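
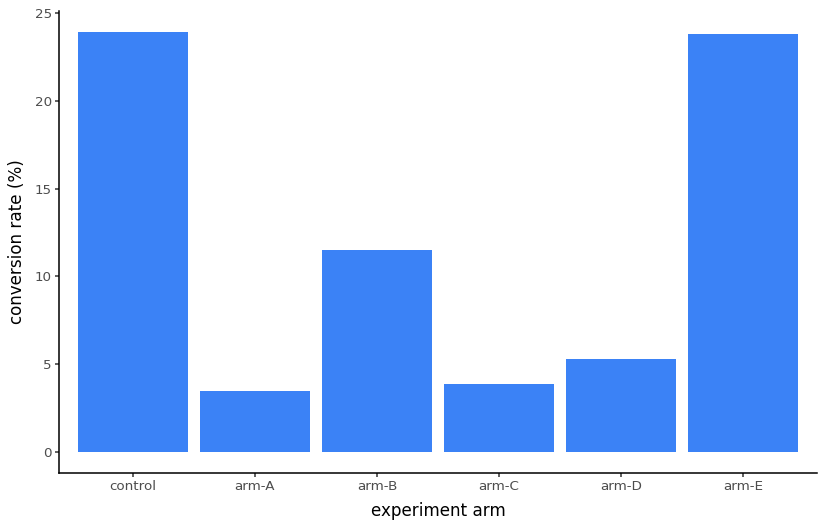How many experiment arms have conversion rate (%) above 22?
2

Above 22: control, arm-E.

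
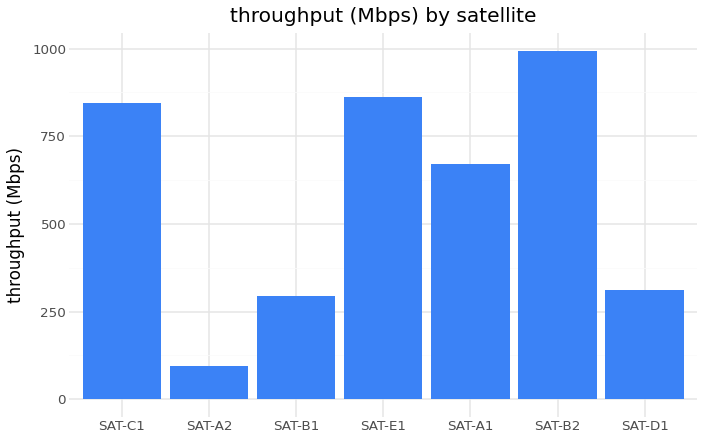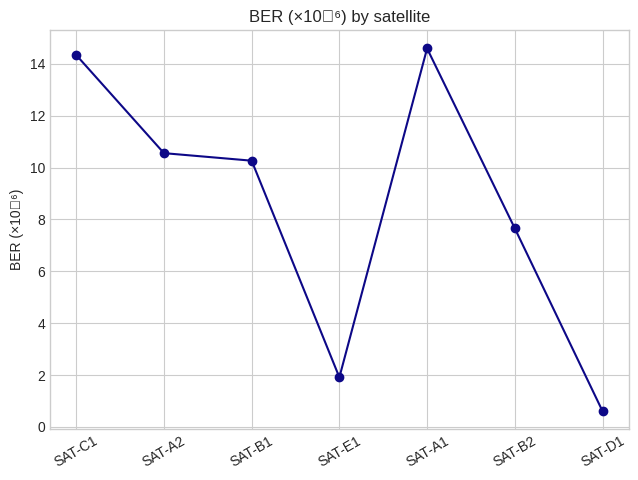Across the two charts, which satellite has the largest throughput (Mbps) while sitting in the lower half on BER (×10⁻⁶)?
SAT-B2

Chart 2 median BER (×10⁻⁶) ≈ 10; below-median satellites: SAT-E1, SAT-B2, SAT-D1. Among those, SAT-B2 has the highest throughput (Mbps) (≈ 1000).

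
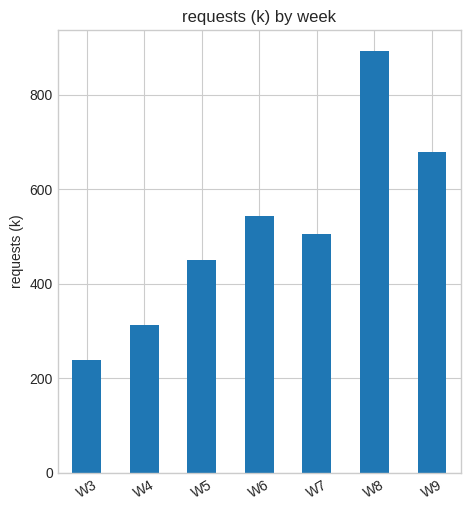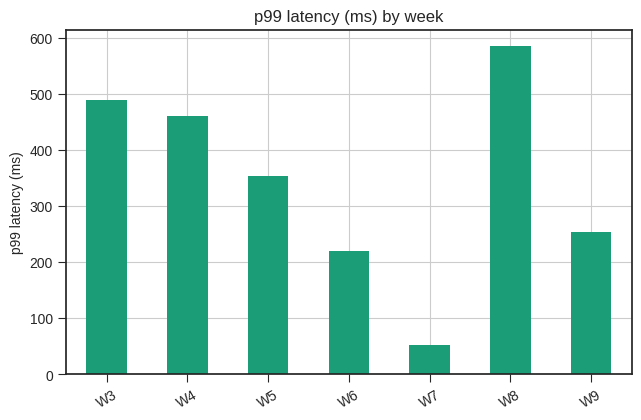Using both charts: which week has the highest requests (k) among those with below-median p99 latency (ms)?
W9

Chart 2 median p99 latency (ms) ≈ 400; below-median weeks: W6, W7, W9. Among those, W9 has the highest requests (k) (≈ 700).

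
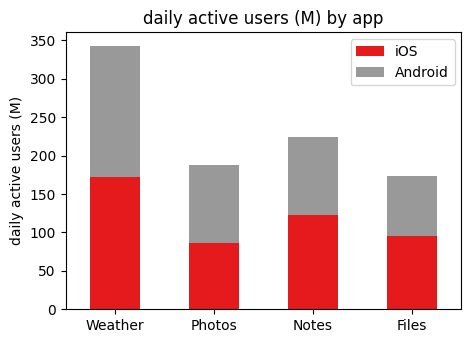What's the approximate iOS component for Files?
iOS top ≈ 100, bottom ≈ 0; segment ≈ 100.

≈ 100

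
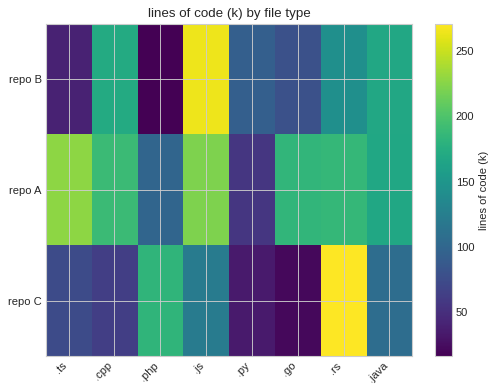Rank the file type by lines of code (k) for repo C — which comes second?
Top 3 for repo C: .rs ≈ 275, .php ≈ 175, .js ≈ 125.

.php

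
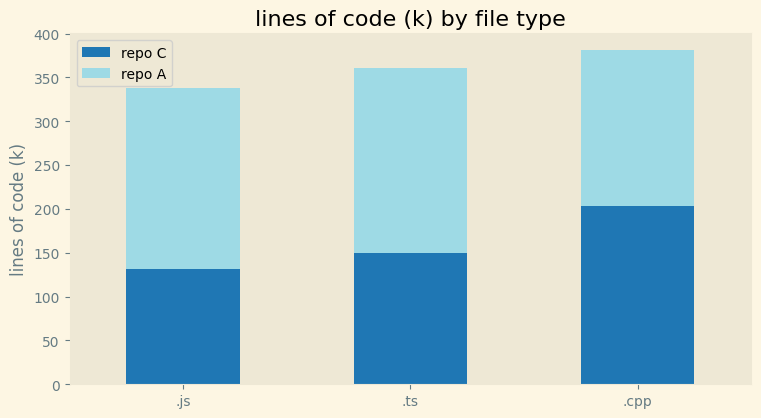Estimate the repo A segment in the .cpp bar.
≈ 200

repo A top ≈ 400, bottom ≈ 200; segment ≈ 200.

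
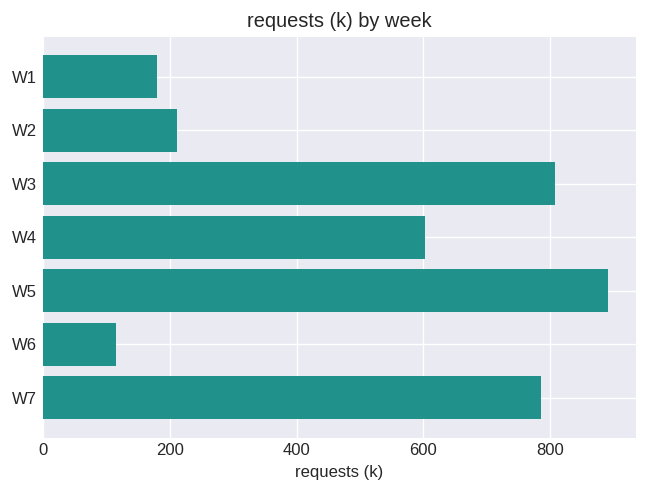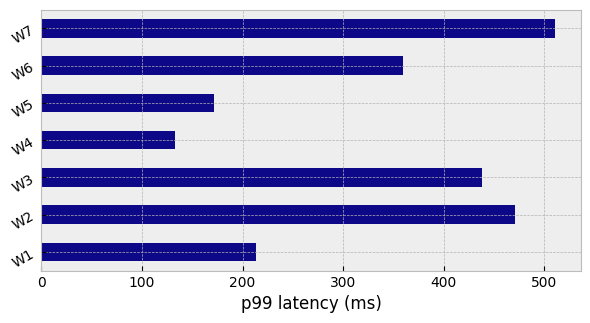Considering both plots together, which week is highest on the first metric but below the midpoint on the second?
W5

Chart 2 median p99 latency (ms) ≈ 350; below-median weeks: W1, W4, W5. Among those, W5 has the highest requests (k) (≈ 900).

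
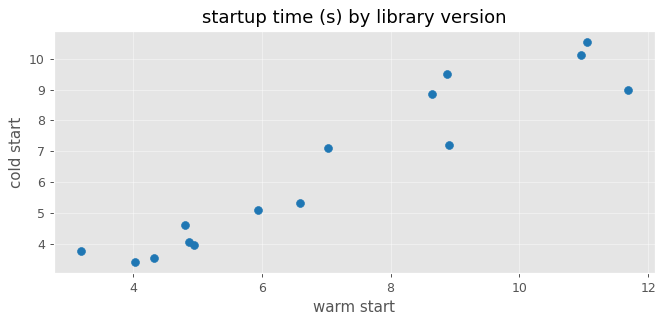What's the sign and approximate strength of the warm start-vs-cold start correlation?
Points are positively correlated; strong (|r| ≈ 1.0).

positive, strong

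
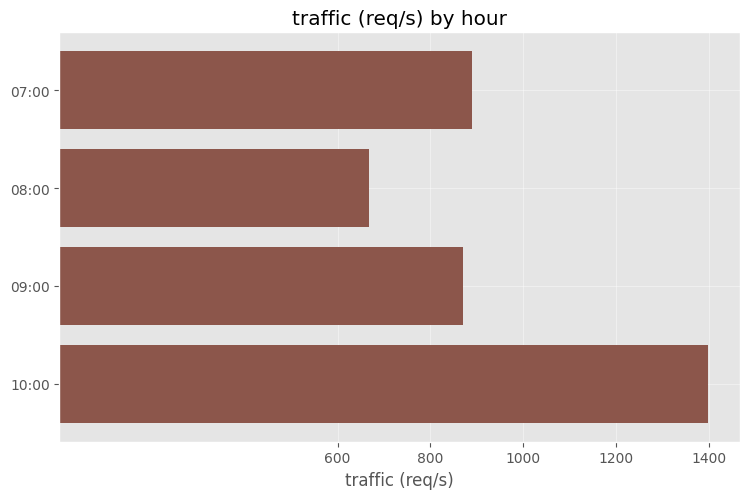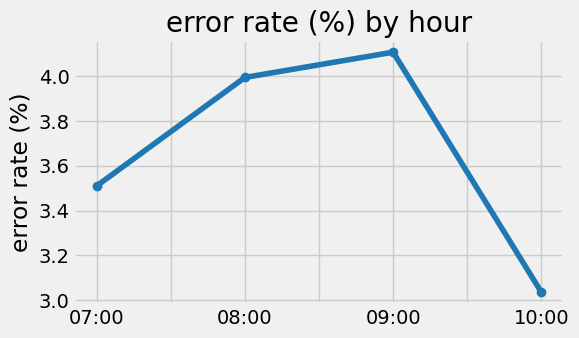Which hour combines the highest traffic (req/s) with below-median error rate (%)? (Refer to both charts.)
10:00

Chart 2 median error rate (%) ≈ 4; below-median hours: 07:00, 10:00. Among those, 10:00 has the highest traffic (req/s) (≈ 1400).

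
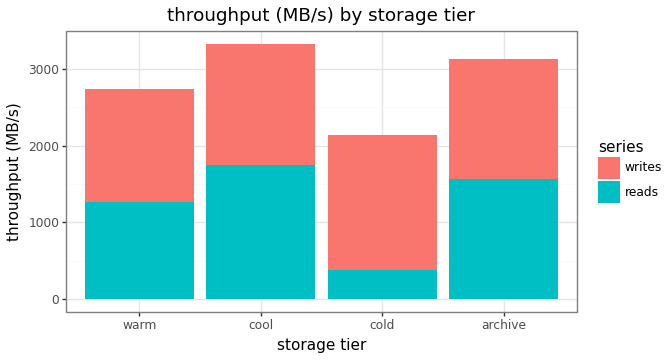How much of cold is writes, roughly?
writes top ≈ 2000, bottom ≈ 500; segment ≈ 1500.

≈ 1500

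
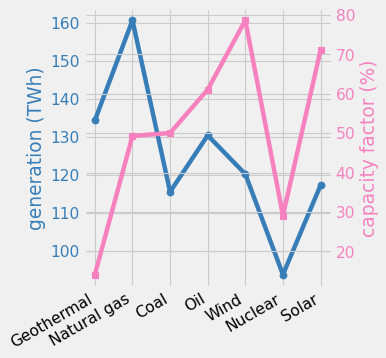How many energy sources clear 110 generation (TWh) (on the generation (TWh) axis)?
Above 110: Geothermal, Natural gas, Coal, Oil, Wind, Solar.

6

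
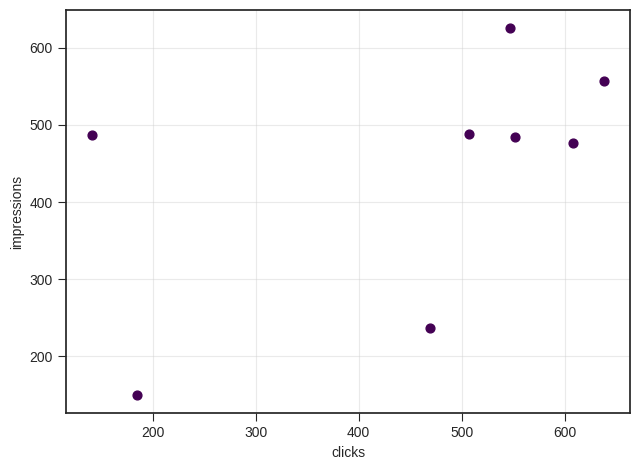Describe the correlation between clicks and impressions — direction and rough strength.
Points are positively correlated; moderate (|r| ≈ 0.5).

positive, moderate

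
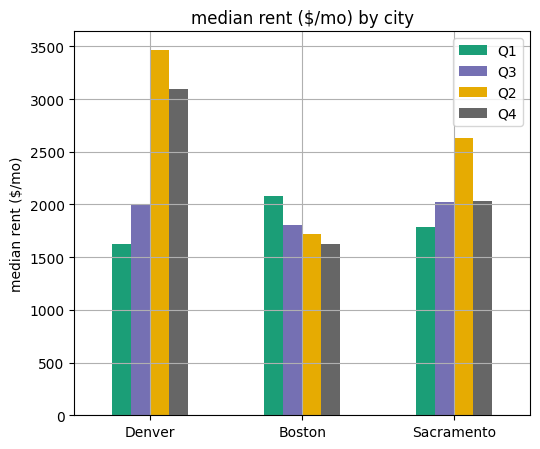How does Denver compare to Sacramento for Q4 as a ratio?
Denver ≈ 3000, Sacramento ≈ 2000; 3000/2000 ≈ 1.5.

≈ 1.5×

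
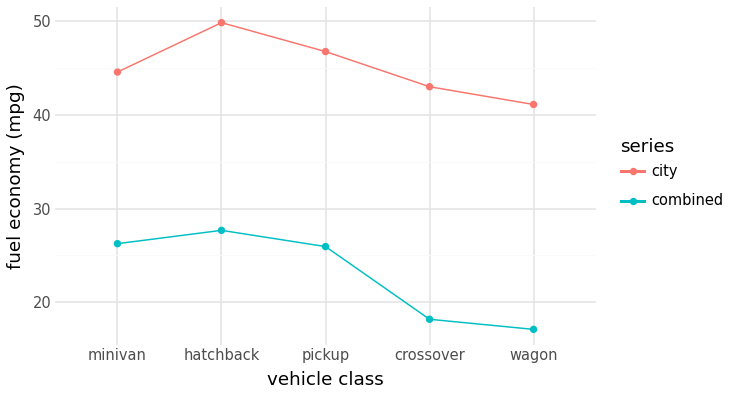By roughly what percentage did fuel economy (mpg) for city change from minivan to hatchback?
minivan ≈ 45, hatchback ≈ 50; (50 − 45) / 45 ≈ +11.1%.

≈ +11.1%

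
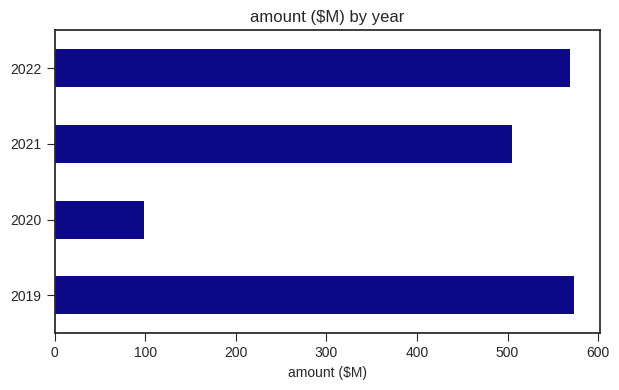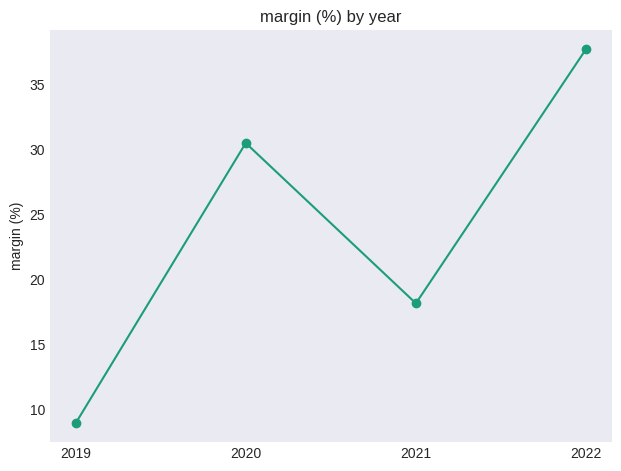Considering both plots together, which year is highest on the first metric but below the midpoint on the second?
Chart 2 median margin (%) ≈ 25; below-median years: 2019, 2021. Among those, 2019 has the highest amount ($M) (≈ 600).

2019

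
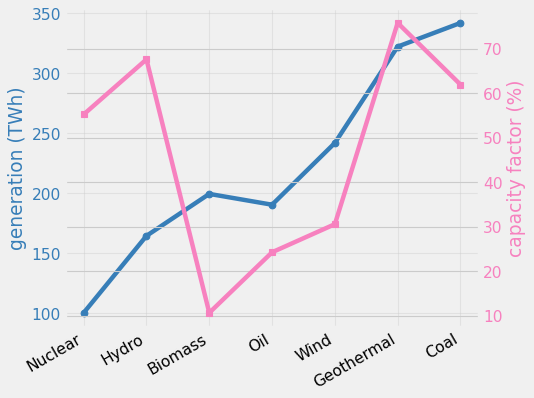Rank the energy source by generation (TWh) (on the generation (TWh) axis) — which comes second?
Top 3 (on the generation (TWh) axis): Coal ≈ 350, Geothermal ≈ 325, Wind ≈ 250.

Geothermal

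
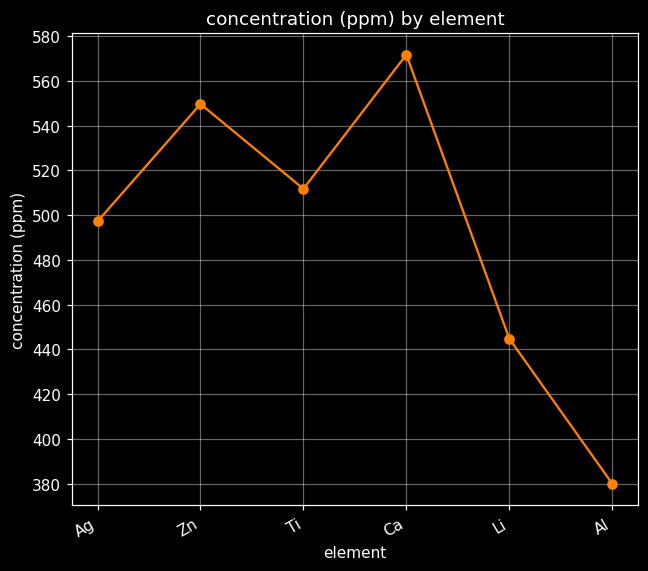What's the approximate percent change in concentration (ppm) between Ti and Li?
Ti ≈ 520, Li ≈ 440; (440 − 520) / 520 ≈ -15.4%.

≈ -15.4%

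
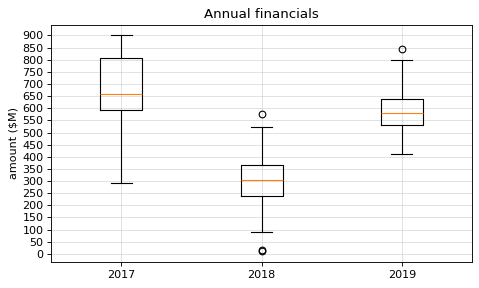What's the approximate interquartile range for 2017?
≈ 200

Q3 ≈ 800, Q1 ≈ 600; IQR ≈ 200.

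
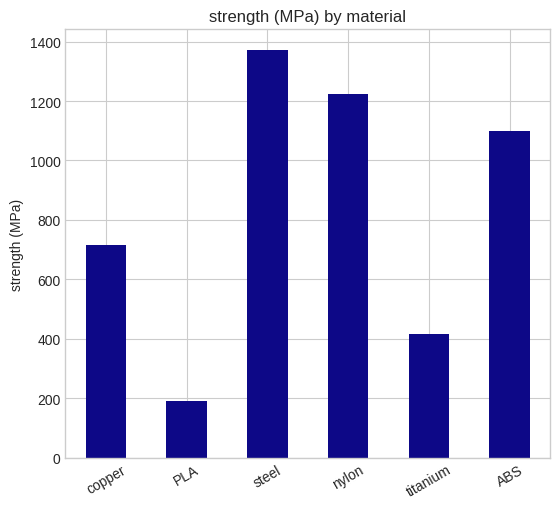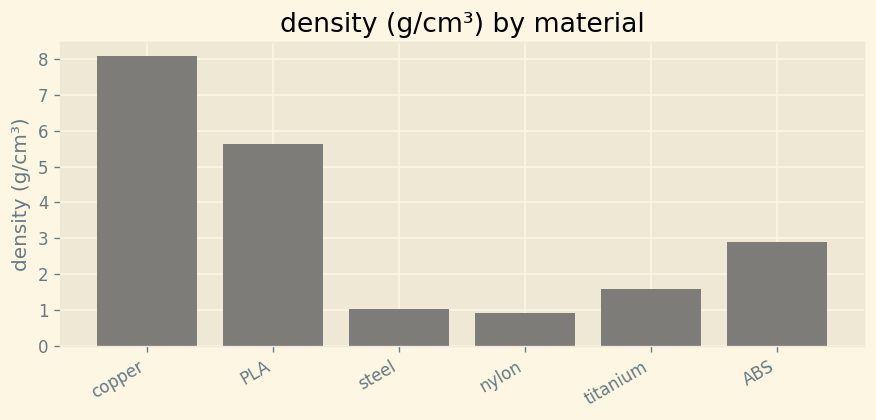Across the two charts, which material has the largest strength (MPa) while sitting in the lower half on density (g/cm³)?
Chart 2 median density (g/cm³) ≈ 2; below-median materials: steel, nylon, titanium. Among those, steel has the highest strength (MPa) (≈ 1400).

steel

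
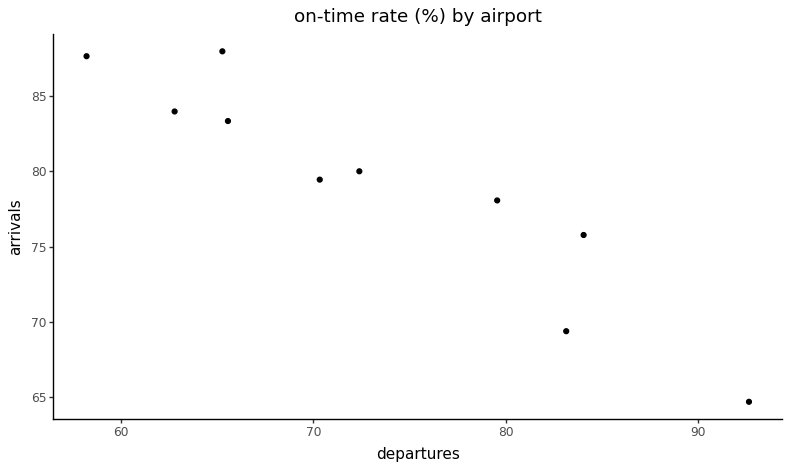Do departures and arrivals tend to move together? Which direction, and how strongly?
Points are negatively correlated; strong (|r| ≈ 0.9).

negative, strong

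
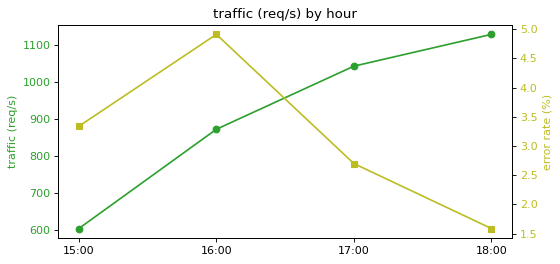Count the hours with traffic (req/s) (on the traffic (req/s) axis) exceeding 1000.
Above 1000: 17:00, 18:00.

2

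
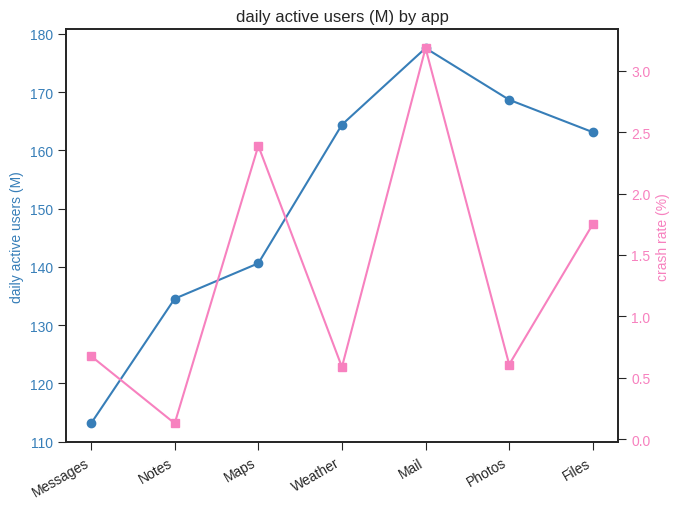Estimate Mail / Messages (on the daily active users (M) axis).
Mail ≈ 180, Messages ≈ 110; 180/110 ≈ 1.64.

≈ 1.64×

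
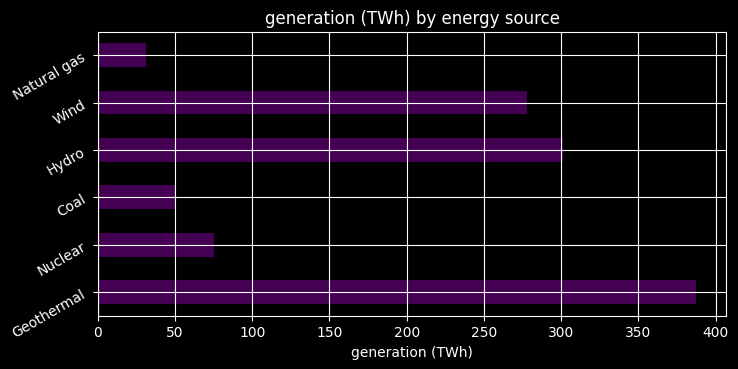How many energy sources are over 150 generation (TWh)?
3

Above 150: Geothermal, Hydro, Wind.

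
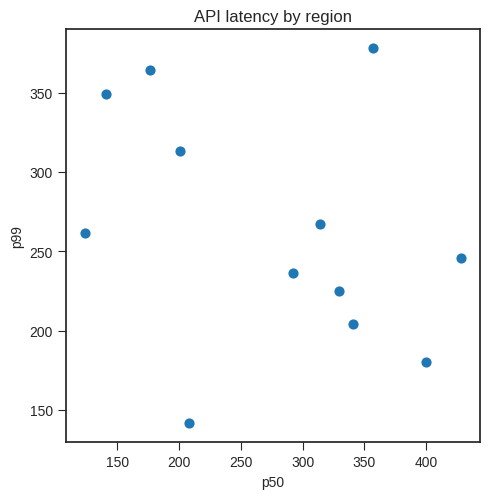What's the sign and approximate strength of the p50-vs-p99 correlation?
Points are negatively correlated; weak (|r| ≈ 0.3).

negative, weak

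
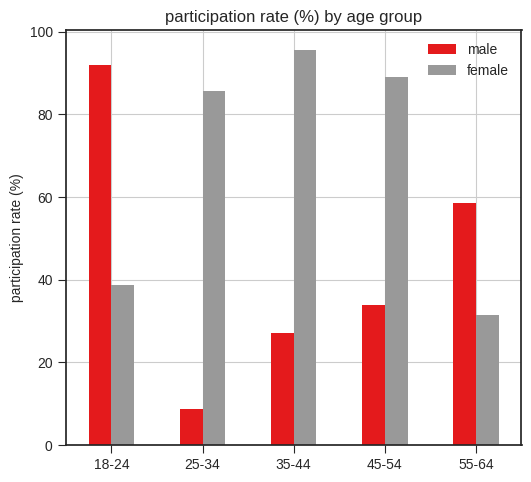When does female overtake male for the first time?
25-34

18-24: female ≈ 40 vs male ≈ 90 (not yet); 25-34: female ≈ 90 vs male ≈ 10 (first crossover).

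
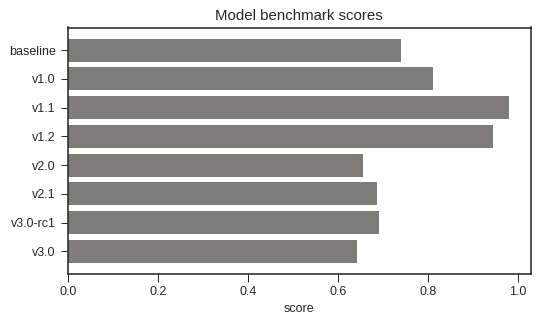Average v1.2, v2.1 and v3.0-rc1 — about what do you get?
≈ 0.77

(0.9 + 0.7 + 0.7) / 3 ≈ 0.77.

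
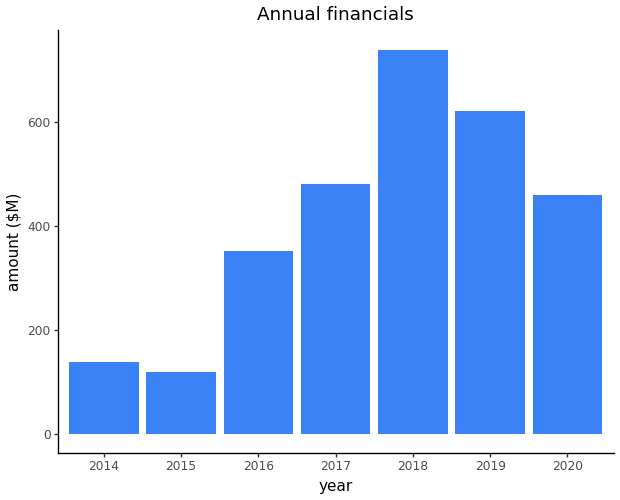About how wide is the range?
Max 2018 ≈ 700, min 2015 ≈ 100; range ≈ 600.

≈ 600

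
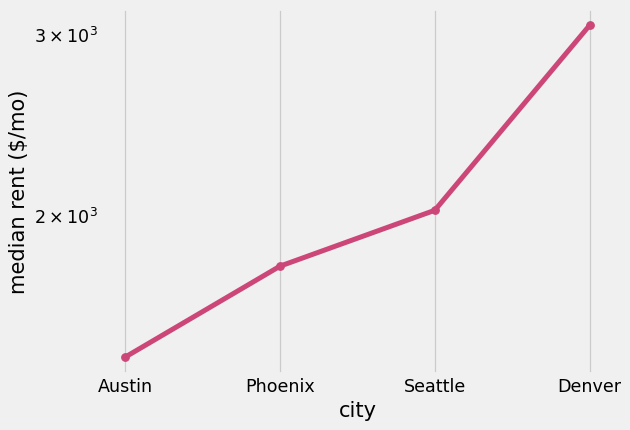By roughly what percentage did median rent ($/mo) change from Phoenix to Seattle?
Phoenix ≈ 1800, Seattle ≈ 2000; (2000 − 1800) / 1800 ≈ +11.1%.

≈ +11.1%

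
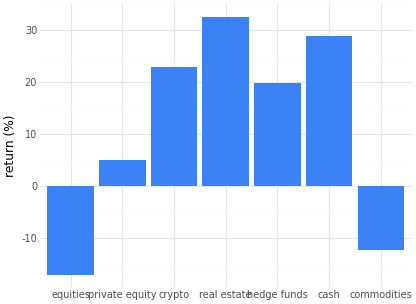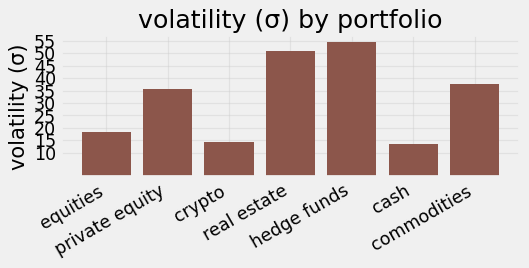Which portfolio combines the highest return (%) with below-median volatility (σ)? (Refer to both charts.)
cash

Chart 2 median volatility (σ) ≈ 35; below-median portfolios: equities, crypto, cash. Among those, cash has the highest return (%) (≈ 30).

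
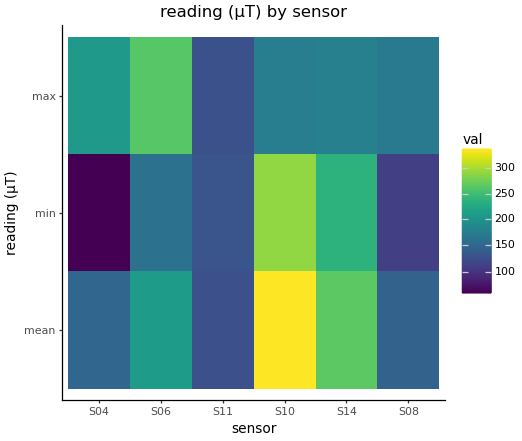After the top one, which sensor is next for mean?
S14

Top 3 for mean: S10 ≈ 325, S14 ≈ 275, S06 ≈ 200.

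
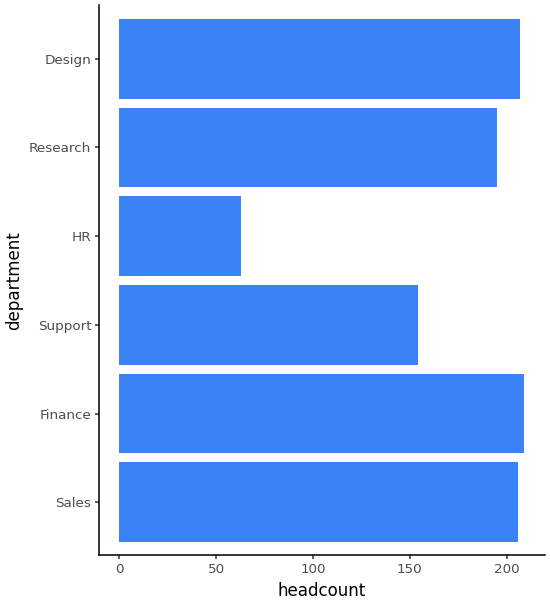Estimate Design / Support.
≈ 1.25×

Design ≈ 200, Support ≈ 160; 200/160 ≈ 1.25.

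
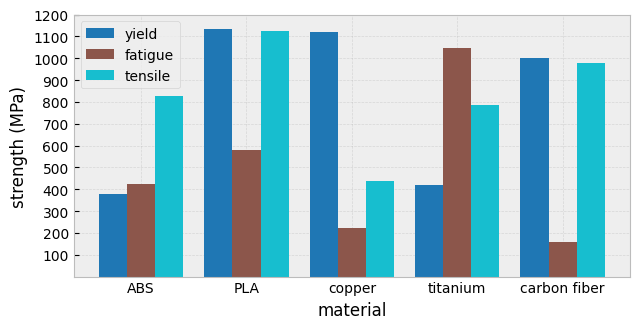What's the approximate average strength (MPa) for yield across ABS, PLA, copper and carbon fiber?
≈ 900

(400 + 1100 + 1100 + 1000) / 4 ≈ 900.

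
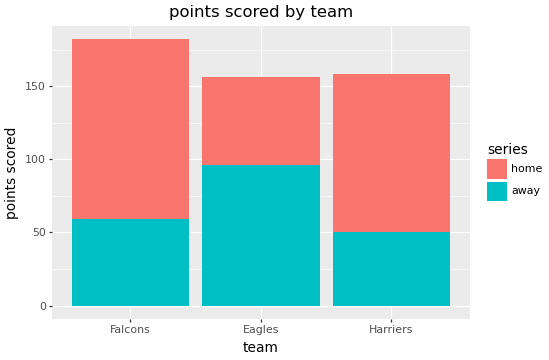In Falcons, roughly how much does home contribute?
≈ 120

home top ≈ 180, bottom ≈ 60; segment ≈ 120.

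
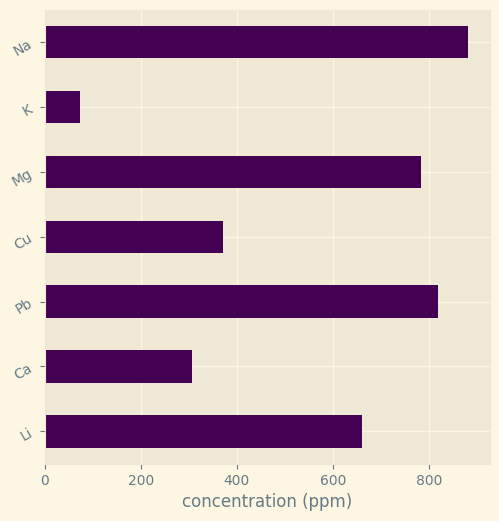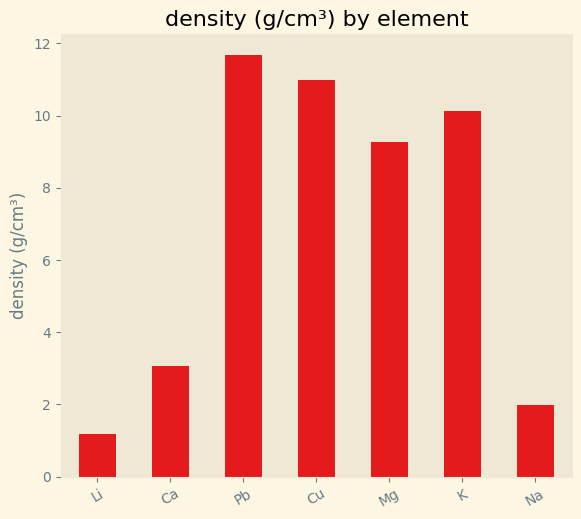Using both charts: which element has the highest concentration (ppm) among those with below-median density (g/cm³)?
Chart 2 median density (g/cm³) ≈ 10; below-median elements: Li, Ca, Na. Among those, Na has the highest concentration (ppm) (≈ 900).

Na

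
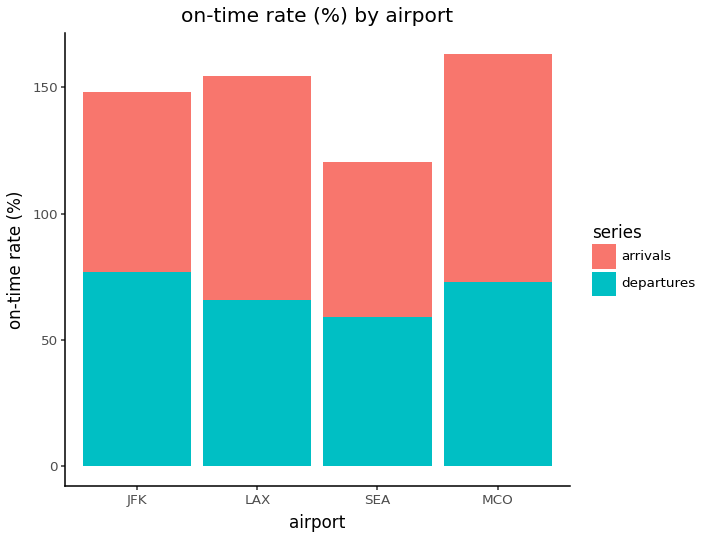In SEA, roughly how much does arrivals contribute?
≈ 60

arrivals top ≈ 120, bottom ≈ 60; segment ≈ 60.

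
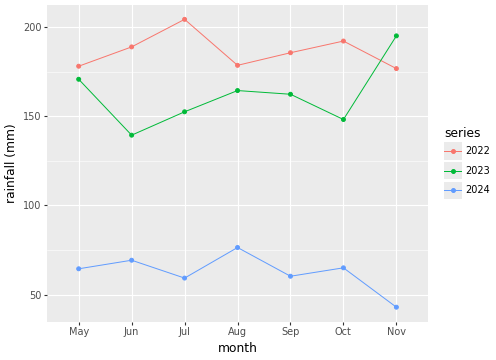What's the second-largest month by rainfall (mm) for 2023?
Top 3 for 2023: Nov ≈ 200, May ≈ 180, Aug ≈ 160.

May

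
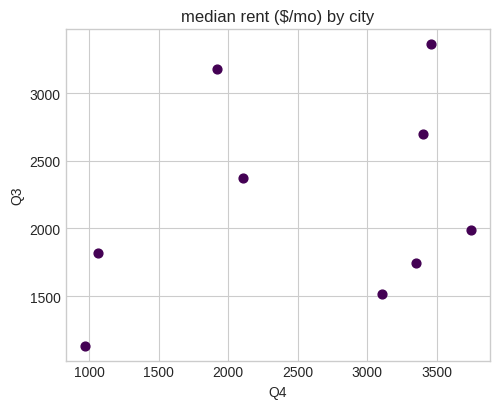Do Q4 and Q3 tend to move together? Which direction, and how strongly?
positive, weak

Points are positively correlated; weak (|r| ≈ 0.3).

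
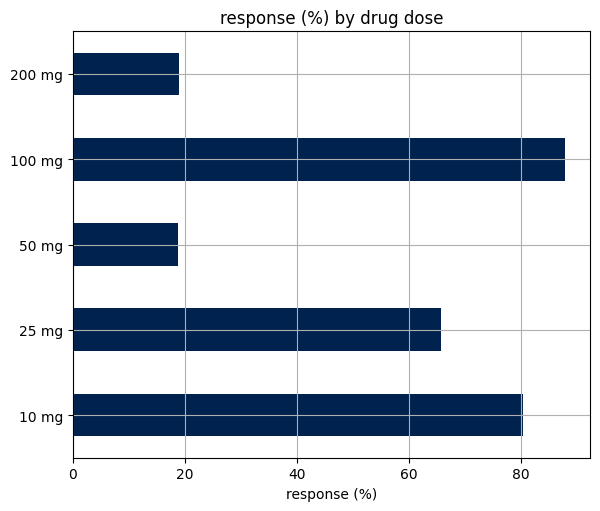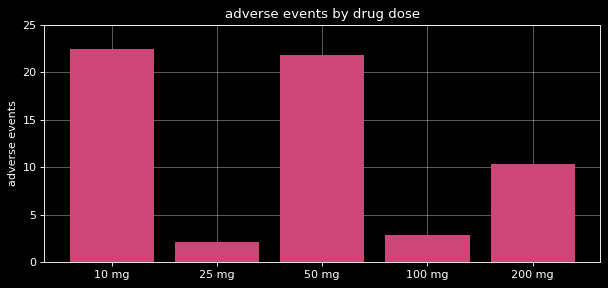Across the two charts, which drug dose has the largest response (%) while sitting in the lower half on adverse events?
Chart 2 median adverse events ≈ 10; below-median drug doses: 25 mg, 100 mg. Among those, 100 mg has the highest response (%) (≈ 90).

100 mg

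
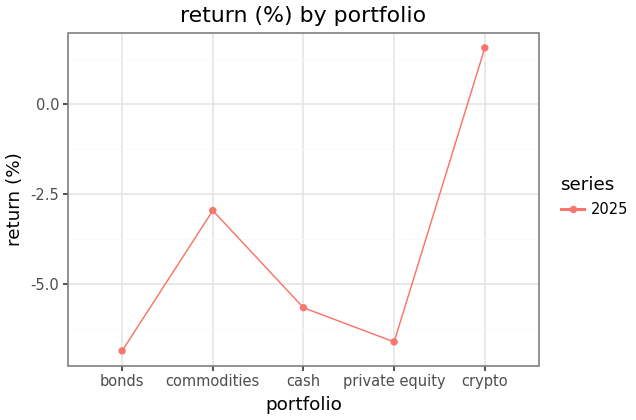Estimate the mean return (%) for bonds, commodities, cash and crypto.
≈ -4

(-7 + -3 + -6 + 2) / 4 ≈ -4.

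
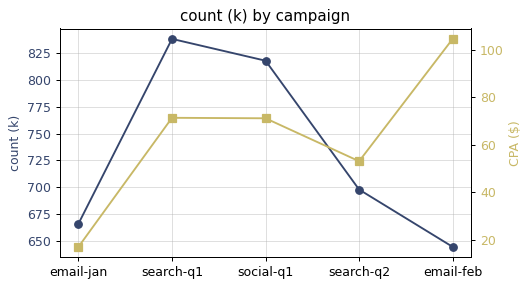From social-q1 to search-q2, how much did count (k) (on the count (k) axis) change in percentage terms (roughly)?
social-q1 ≈ 820, search-q2 ≈ 700; (700 − 820) / 820 ≈ -14.6%.

≈ -14.6%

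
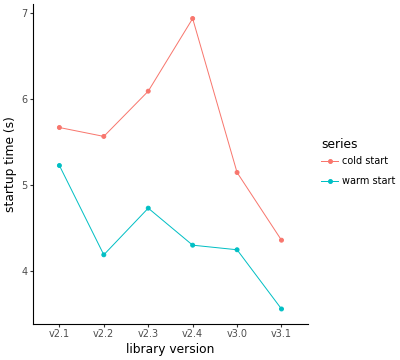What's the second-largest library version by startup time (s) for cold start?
Top 3 for cold start: v2.4 ≈ 7.0, v2.3 ≈ 6.0, v2.1 ≈ 5.5.

v2.3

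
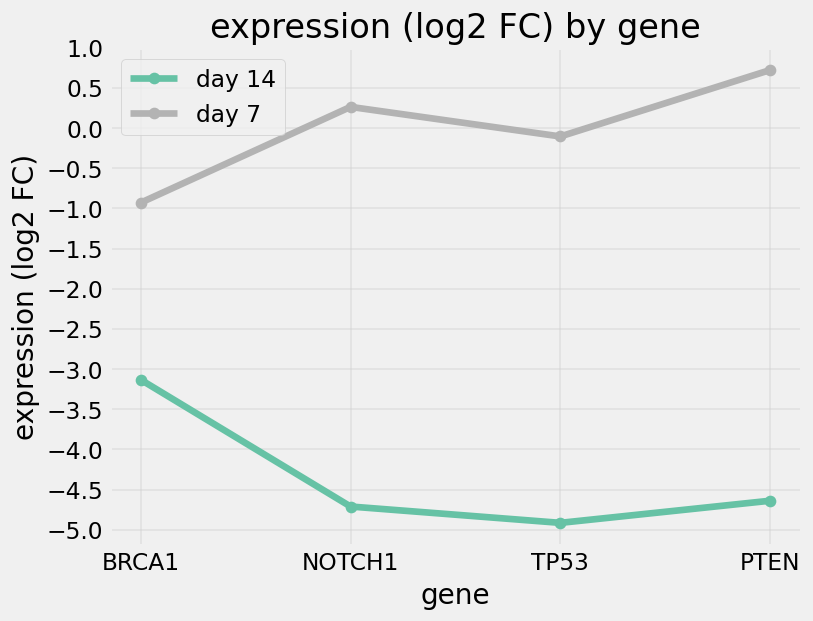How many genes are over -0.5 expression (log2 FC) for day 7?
3

Above -0.5: NOTCH1, TP53, PTEN.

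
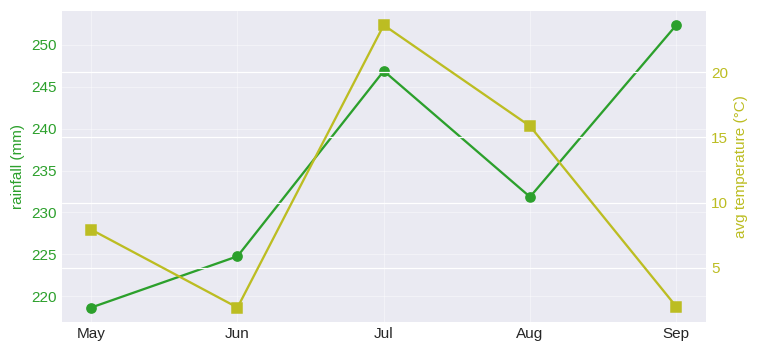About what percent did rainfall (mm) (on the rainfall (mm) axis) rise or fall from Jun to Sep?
≈ +11.1%

Jun ≈ 225, Sep ≈ 250; (250 − 225) / 225 ≈ +11.1%.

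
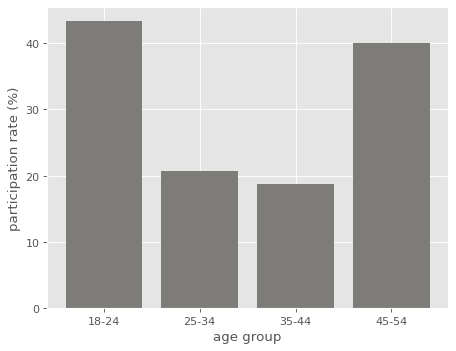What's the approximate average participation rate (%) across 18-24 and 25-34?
≈ 32

(45 + 20) / 2 ≈ 32.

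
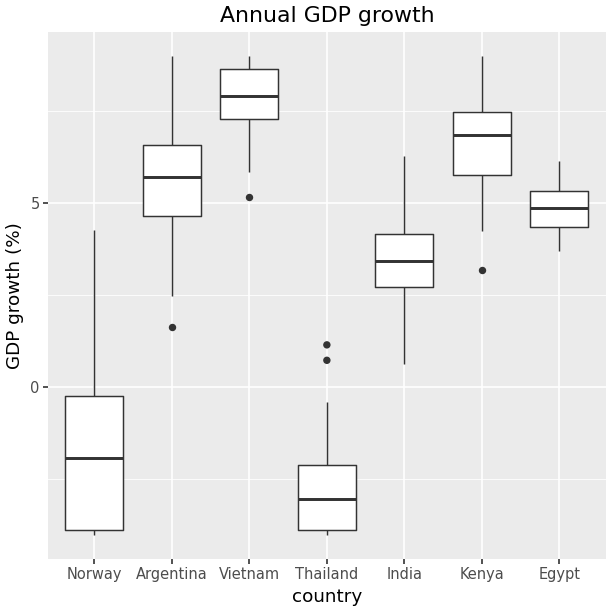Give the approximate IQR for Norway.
≈ 4

Q3 ≈ 0, Q1 ≈ -4; IQR ≈ 4.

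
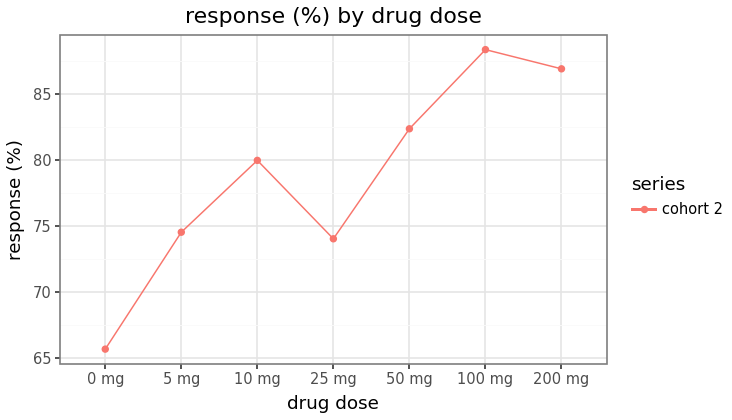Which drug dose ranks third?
Top 4: 100 mg ≈ 88, 200 mg ≈ 86, 50 mg ≈ 82, 10 mg ≈ 80.

50 mg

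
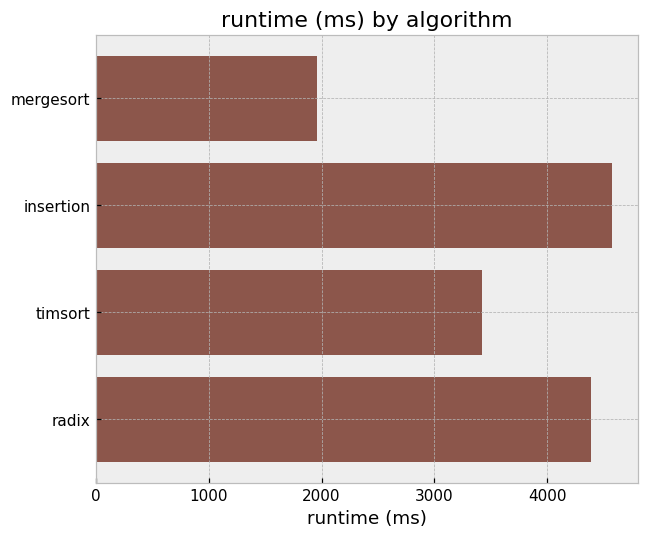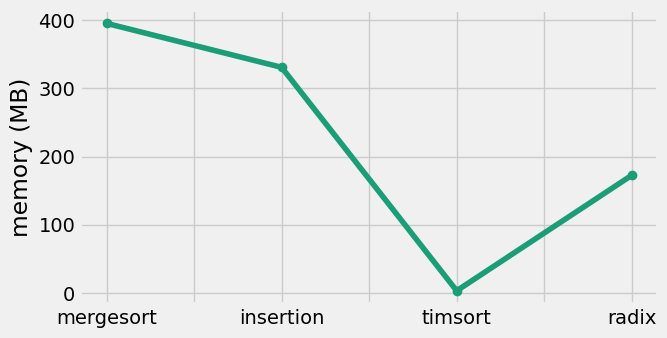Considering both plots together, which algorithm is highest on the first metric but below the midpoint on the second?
Chart 2 median memory (MB) ≈ 250; below-median algorithms: timsort, radix. Among those, radix has the highest runtime (ms) (≈ 4500).

radix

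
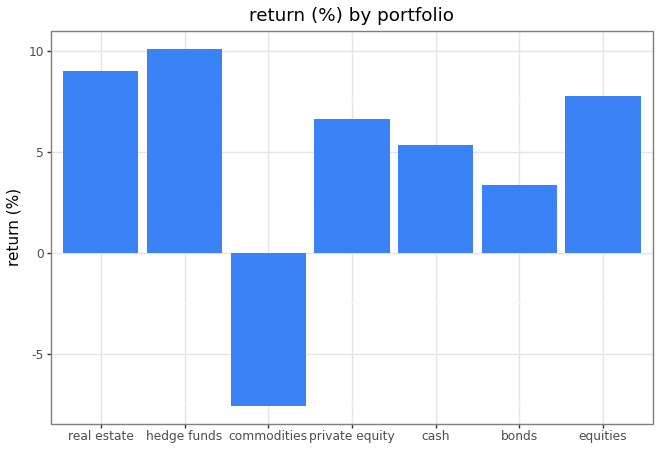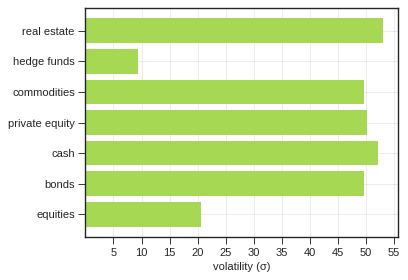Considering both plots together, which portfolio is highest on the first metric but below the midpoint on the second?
hedge funds

Chart 2 median volatility (σ) ≈ 50; below-median portfolios: hedge funds, bonds, equities. Among those, hedge funds has the highest return (%) (≈ 10).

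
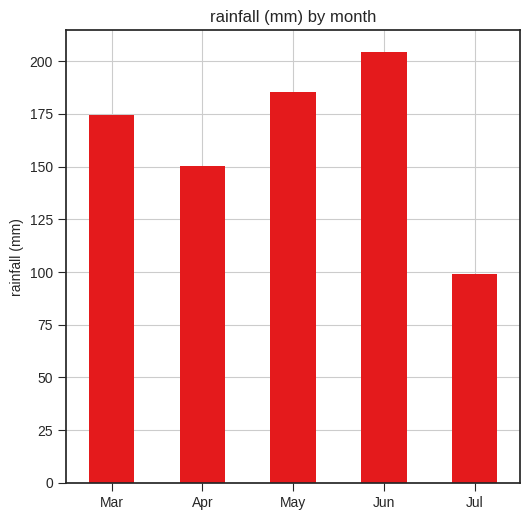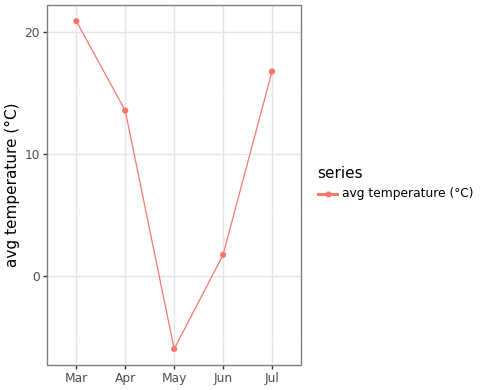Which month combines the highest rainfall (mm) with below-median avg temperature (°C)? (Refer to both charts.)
Jun

Chart 2 median avg temperature (°C) ≈ 14; below-median months: May, Jun. Among those, Jun has the highest rainfall (mm) (≈ 200).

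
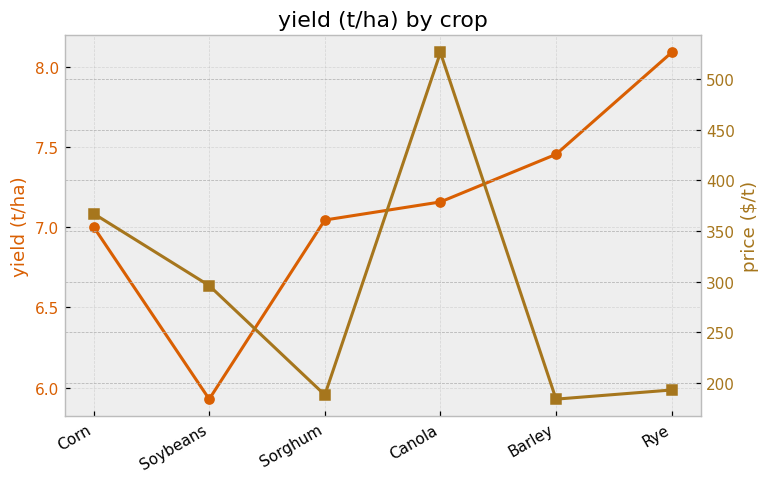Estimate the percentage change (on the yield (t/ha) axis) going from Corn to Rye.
Corn ≈ 7.0, Rye ≈ 8.0; (8.0 − 7.0) / 7.0 ≈ +14.3%.

≈ +14.3%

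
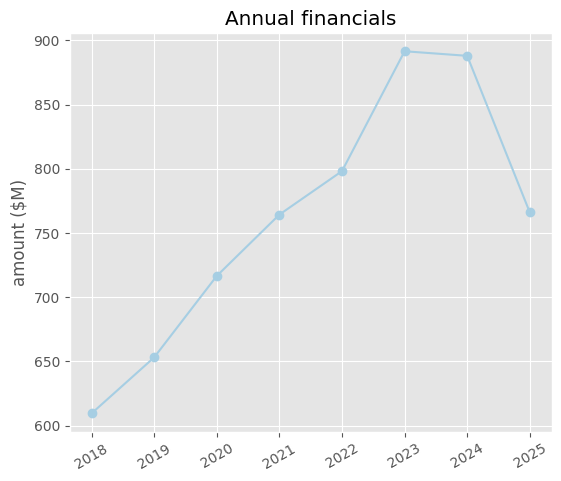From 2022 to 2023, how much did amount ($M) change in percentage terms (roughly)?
≈ +12.5%

2022 ≈ 800, 2023 ≈ 900; (900 − 800) / 800 ≈ +12.5%.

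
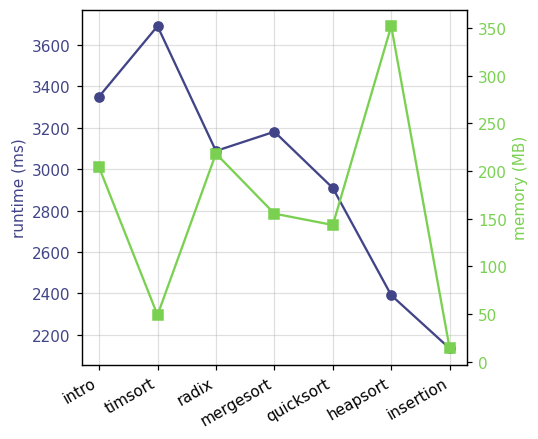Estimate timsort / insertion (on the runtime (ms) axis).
timsort ≈ 3600, insertion ≈ 2200; 3600/2200 ≈ 1.64.

≈ 1.64×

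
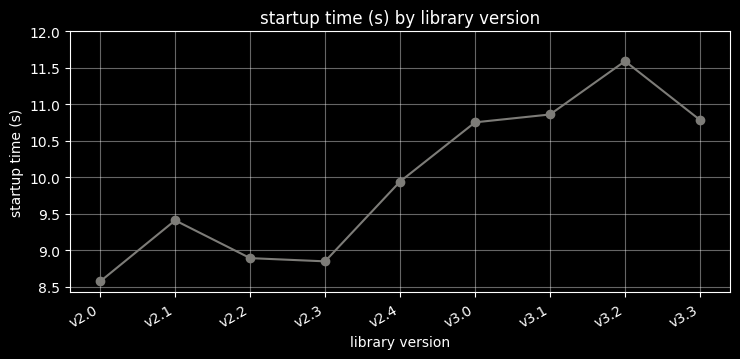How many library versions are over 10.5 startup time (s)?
4

Above 10.5: v3.0, v3.1, v3.2, v3.3.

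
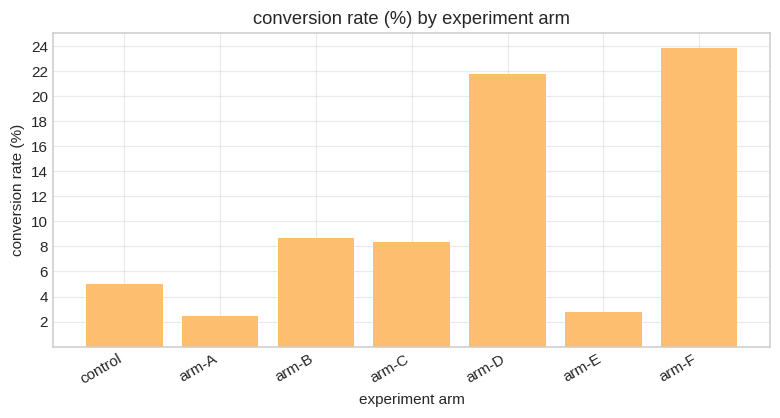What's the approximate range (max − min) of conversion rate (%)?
≈ 22

Max arm-F ≈ 24, min arm-A ≈ 2; range ≈ 22.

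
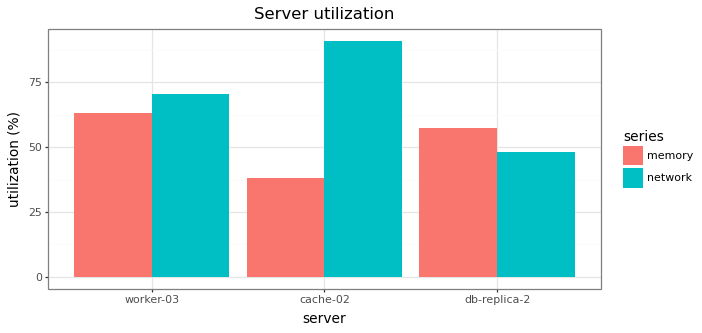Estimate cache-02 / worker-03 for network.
≈ 1.29×

cache-02 ≈ 90, worker-03 ≈ 70; 90/70 ≈ 1.29.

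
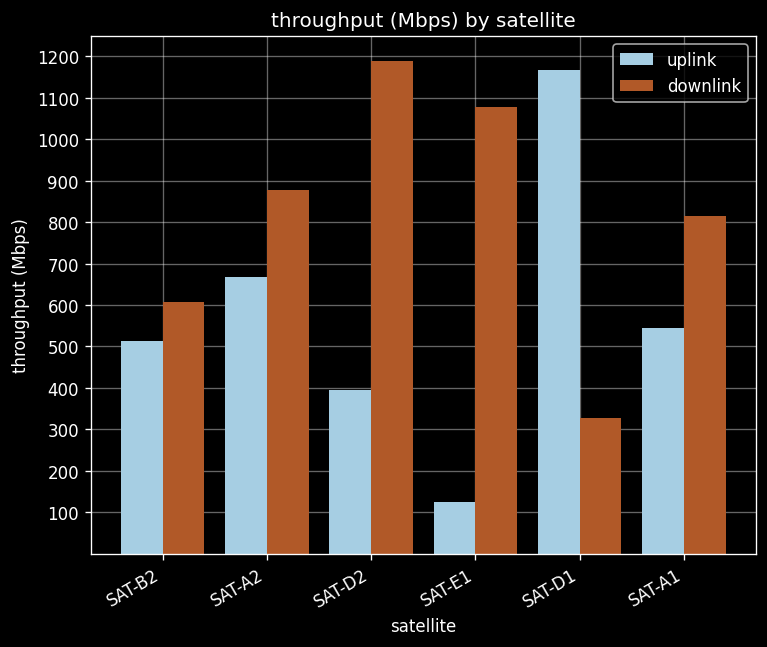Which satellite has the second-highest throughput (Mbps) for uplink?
SAT-A2

Top 3 for uplink: SAT-D1 ≈ 1200, SAT-A2 ≈ 700, SAT-A1 ≈ 500.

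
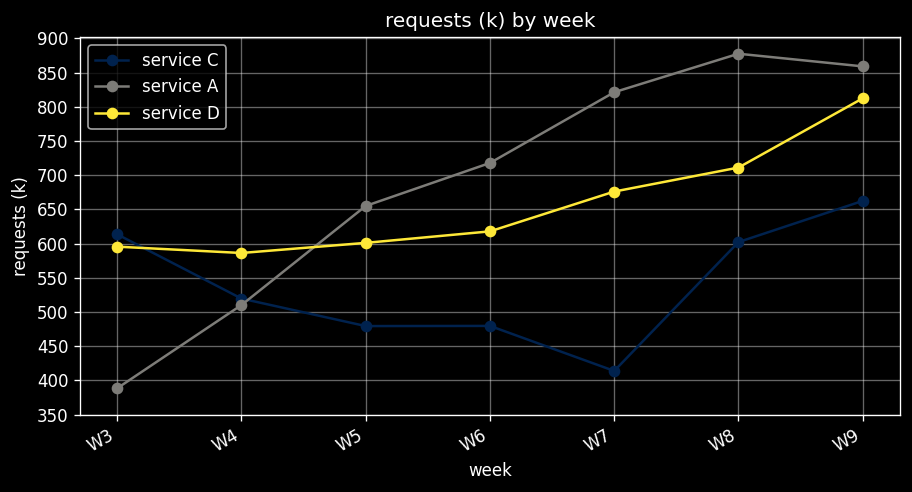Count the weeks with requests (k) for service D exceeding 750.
1

Above 750: W9.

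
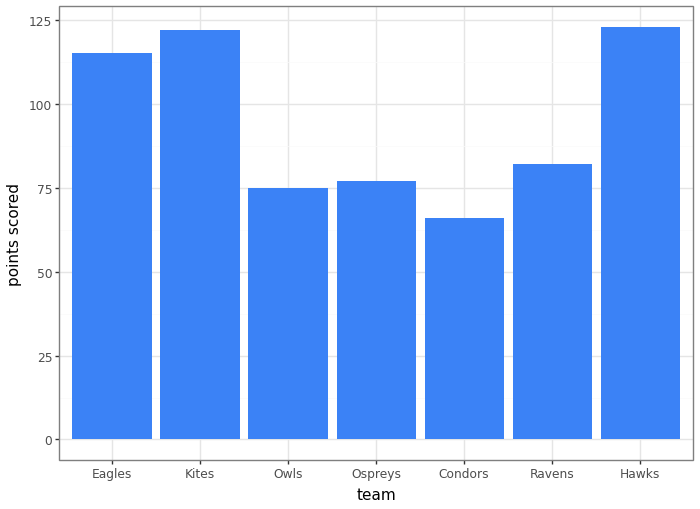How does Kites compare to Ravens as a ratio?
≈ 1.5×

Kites ≈ 120, Ravens ≈ 80; 120/80 ≈ 1.5.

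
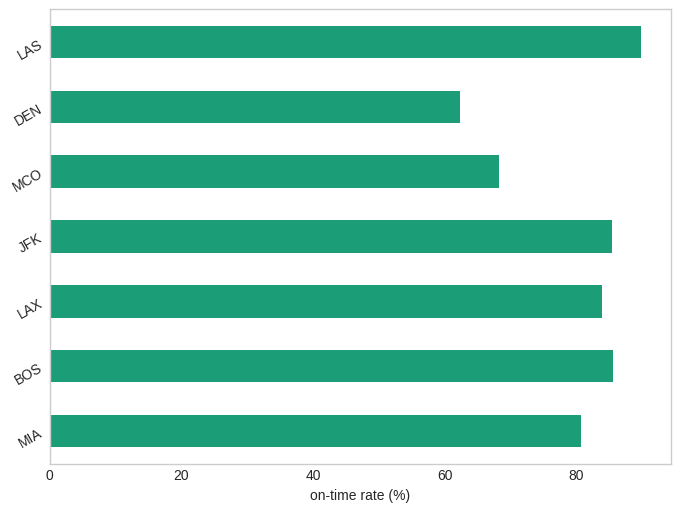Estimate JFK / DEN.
JFK ≈ 90, DEN ≈ 60; 90/60 ≈ 1.5.

≈ 1.5×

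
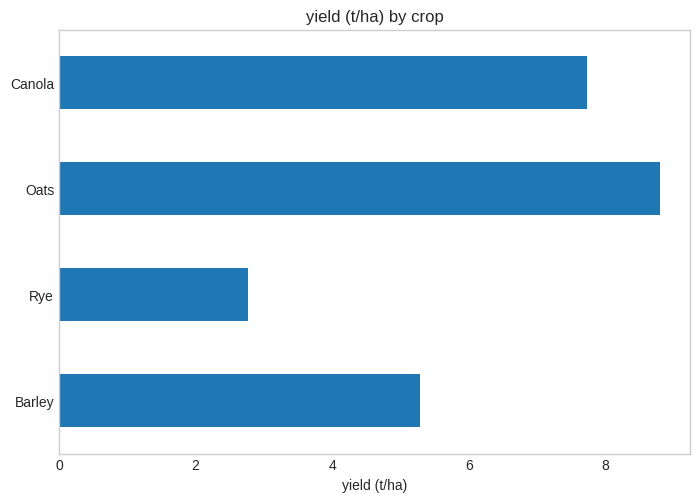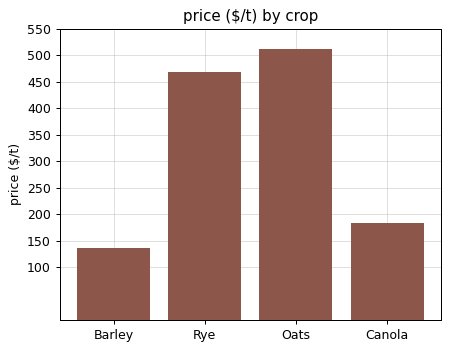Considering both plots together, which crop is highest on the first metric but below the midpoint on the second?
Canola

Chart 2 median price ($/t) ≈ 350; below-median crops: Barley, Canola. Among those, Canola has the highest yield (t/ha) (≈ 8).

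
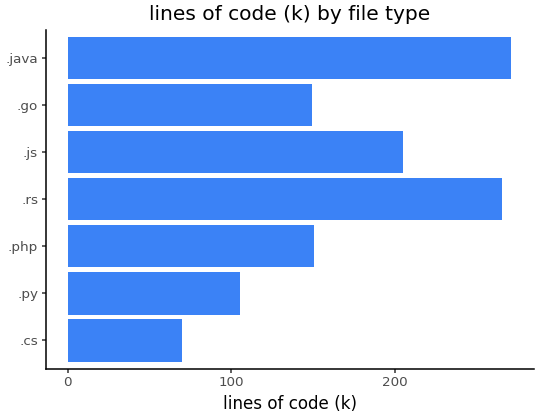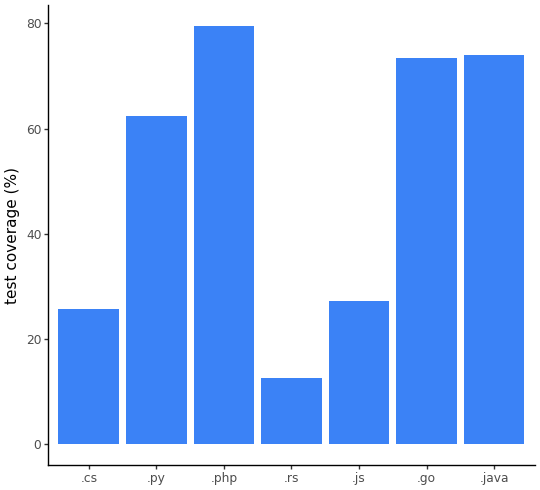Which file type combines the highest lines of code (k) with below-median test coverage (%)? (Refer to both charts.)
Chart 2 median test coverage (%) ≈ 60; below-median file types: .cs, .rs, .js. Among those, .rs has the highest lines of code (k) (≈ 275).

.rs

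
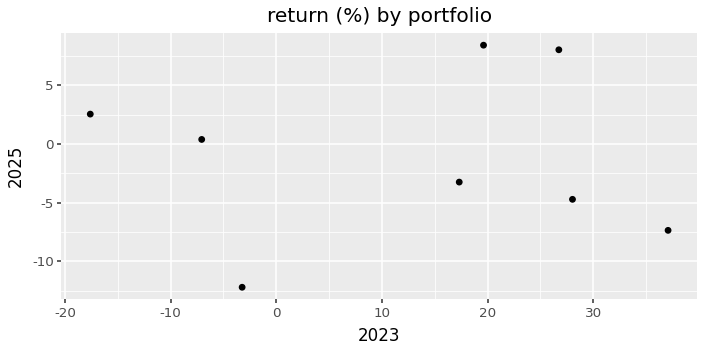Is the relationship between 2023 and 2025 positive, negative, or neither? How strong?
no clear correlation

Points are roughly uncorrelated; weak (|r| ≈ 0.0).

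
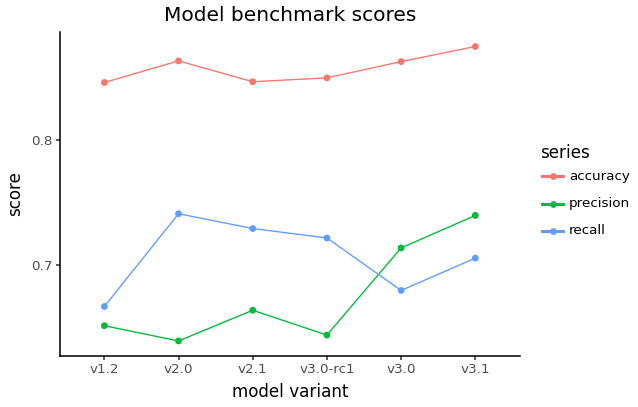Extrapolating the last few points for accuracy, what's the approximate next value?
≈ 0.9

Last three: 0.84, 0.86, 0.88 → slope ≈ 0.02/step → next ≈ 0.9.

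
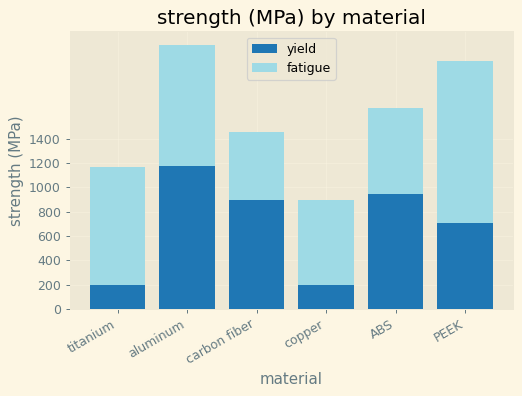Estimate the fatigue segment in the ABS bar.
≈ 600

fatigue top ≈ 1600, bottom ≈ 1000; segment ≈ 600.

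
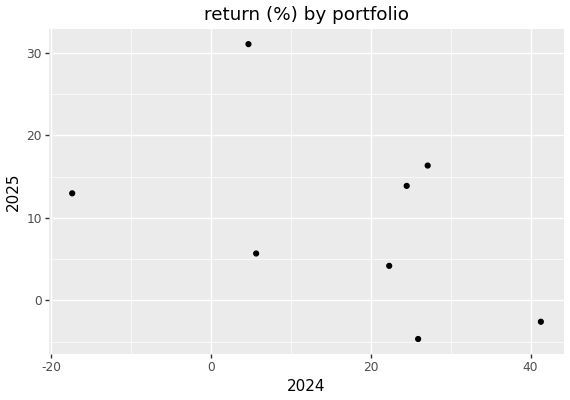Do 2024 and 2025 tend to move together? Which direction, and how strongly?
negative, moderate

Points are negatively correlated; moderate (|r| ≈ 0.5).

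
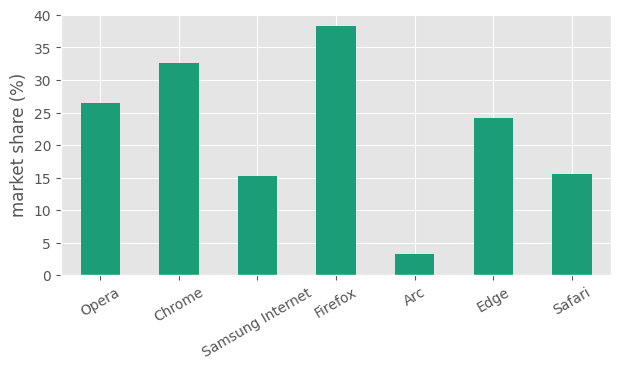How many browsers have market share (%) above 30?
Above 30: Chrome, Firefox.

2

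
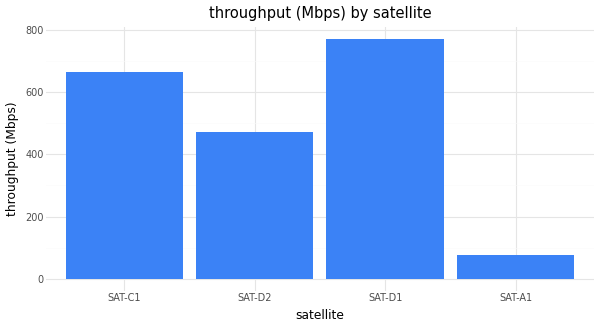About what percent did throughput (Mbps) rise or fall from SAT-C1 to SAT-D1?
SAT-C1 ≈ 700, SAT-D1 ≈ 800; (800 − 700) / 700 ≈ +14.3%.

≈ +14.3%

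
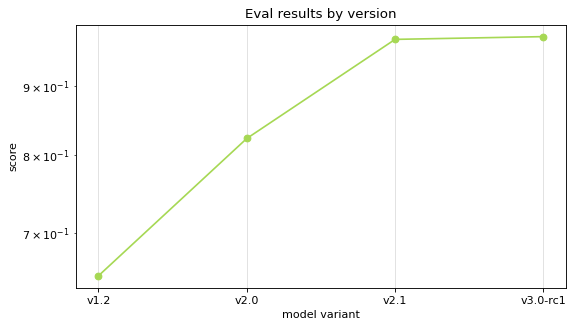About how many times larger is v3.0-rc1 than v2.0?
≈ 1.25×

v3.0-rc1 ≈ 1.00, v2.0 ≈ 0.80; 1.00/0.80 ≈ 1.25.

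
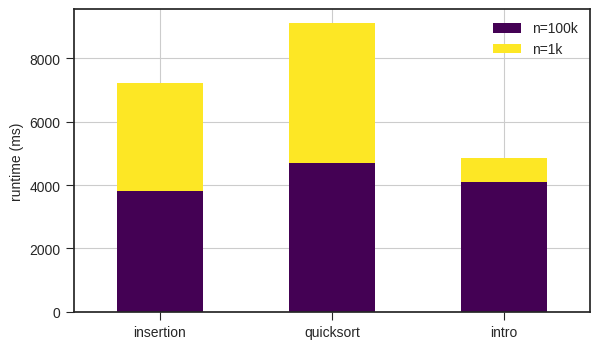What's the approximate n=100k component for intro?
n=100k top ≈ 4000, bottom ≈ 0; segment ≈ 4000.

≈ 4000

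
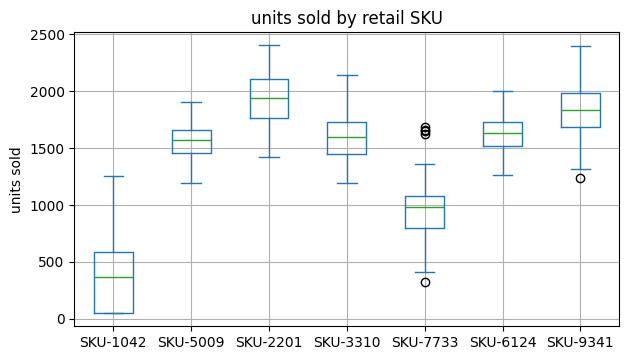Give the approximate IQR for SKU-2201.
≈ 400

Q3 ≈ 2200, Q1 ≈ 1800; IQR ≈ 400.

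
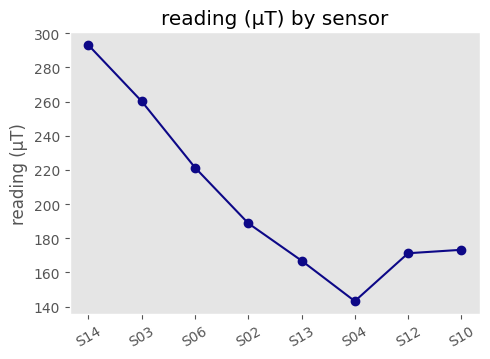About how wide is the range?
Max S14 ≈ 300, min S04 ≈ 140; range ≈ 160.

≈ 160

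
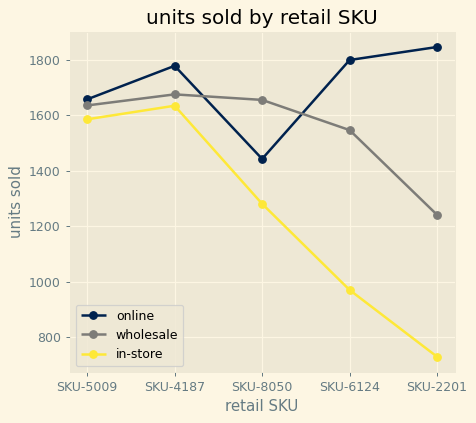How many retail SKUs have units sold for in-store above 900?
Above 900: SKU-5009, SKU-4187, SKU-8050, SKU-6124.

4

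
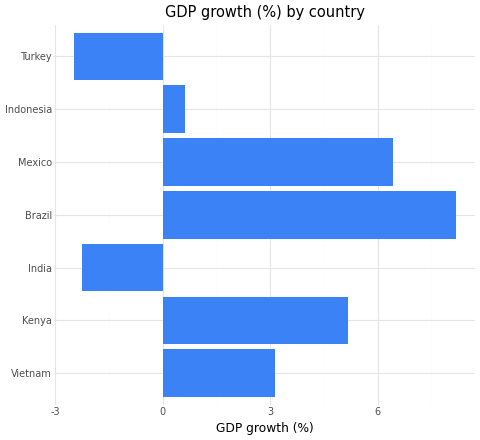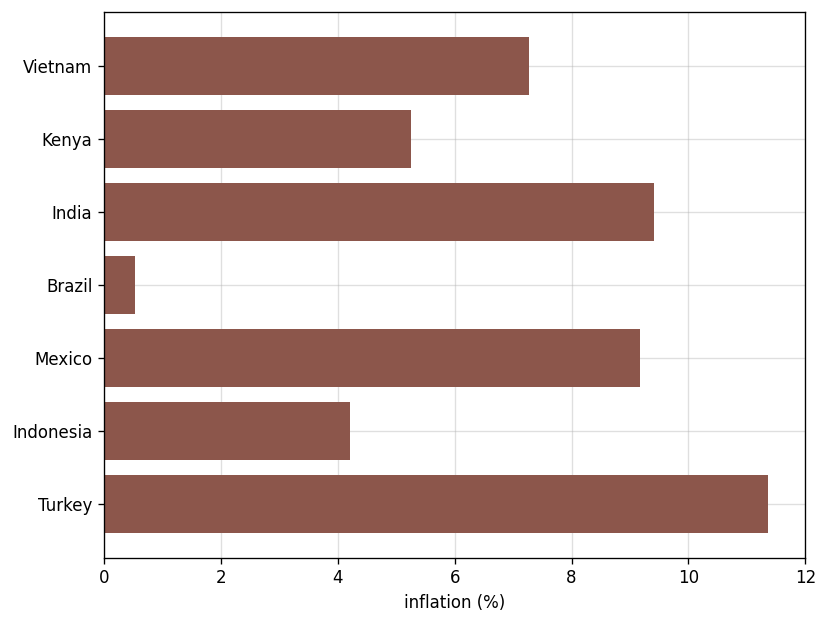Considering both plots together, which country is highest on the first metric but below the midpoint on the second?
Brazil

Chart 2 median inflation (%) ≈ 8; below-median countries: Kenya, Brazil, Indonesia. Among those, Brazil has the highest GDP growth (%) (≈ 8).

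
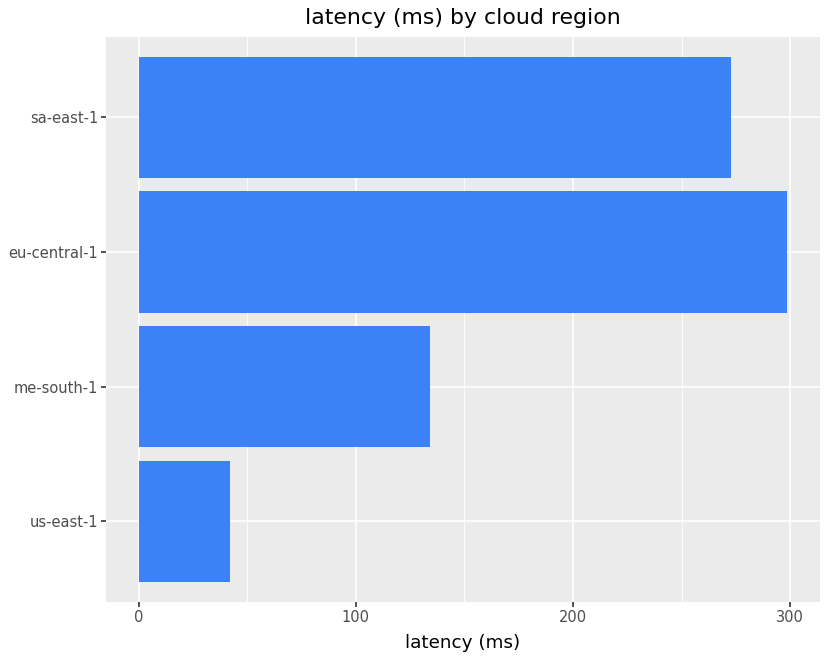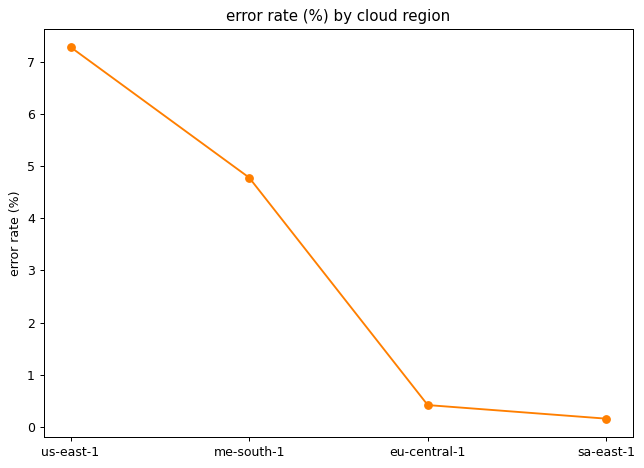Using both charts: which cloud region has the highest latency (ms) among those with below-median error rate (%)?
eu-central-1

Chart 2 median error rate (%) ≈ 3; below-median cloud regions: eu-central-1, sa-east-1. Among those, eu-central-1 has the highest latency (ms) (≈ 300).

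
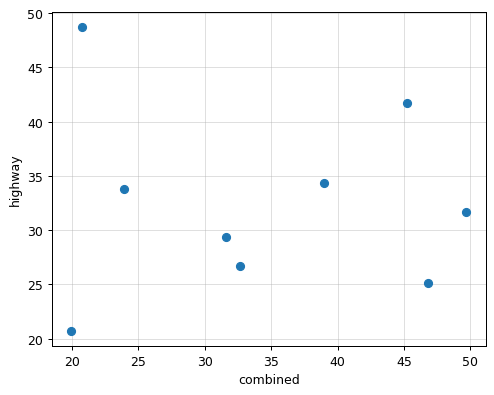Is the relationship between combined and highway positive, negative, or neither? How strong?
no clear correlation

Points are roughly uncorrelated; weak (|r| ≈ 0.1).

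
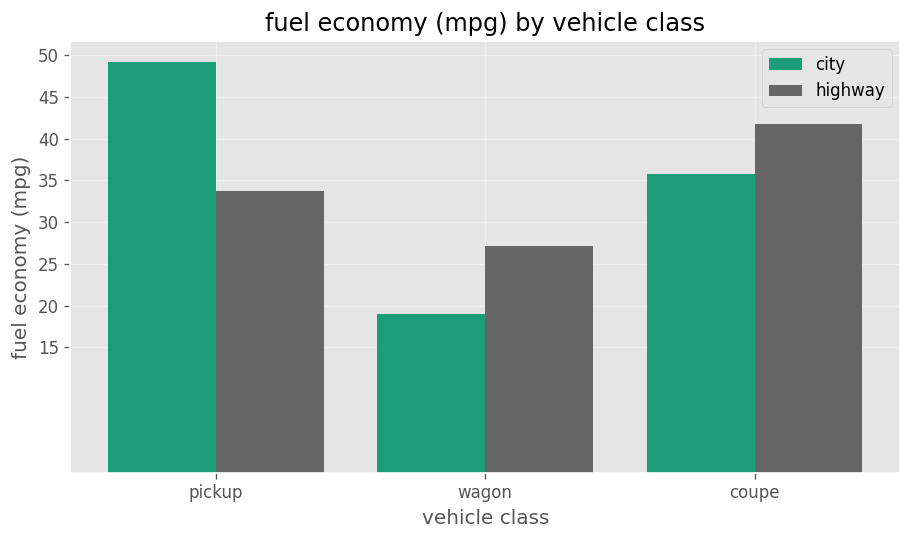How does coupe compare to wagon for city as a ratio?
≈ 1.75×

coupe ≈ 35, wagon ≈ 20; 35/20 ≈ 1.75.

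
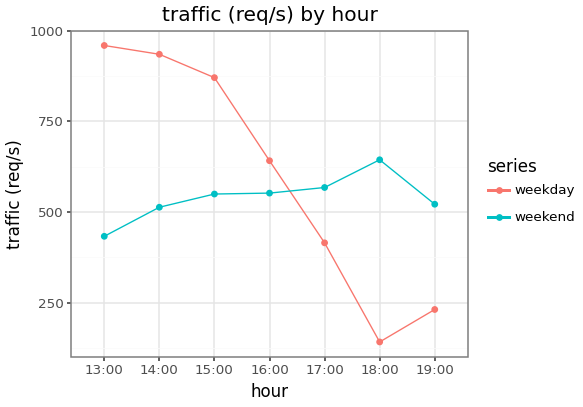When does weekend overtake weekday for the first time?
16:00: weekend ≈ 600 vs weekday ≈ 600 (not yet); 17:00: weekend ≈ 600 vs weekday ≈ 400 (first crossover).

17:00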